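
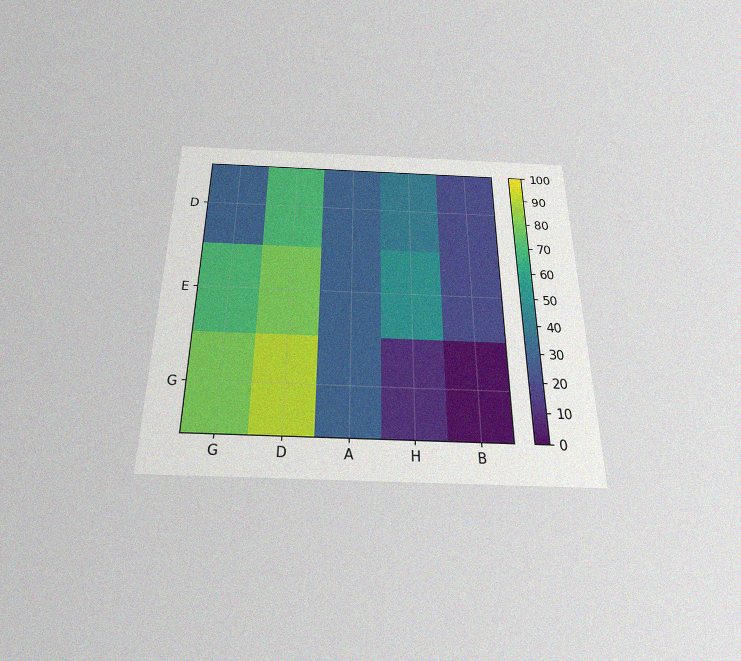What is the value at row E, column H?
50

The chart is viewed slightly from below, with some photo noise. Matching cell (E, H) against the colorbar gives 50.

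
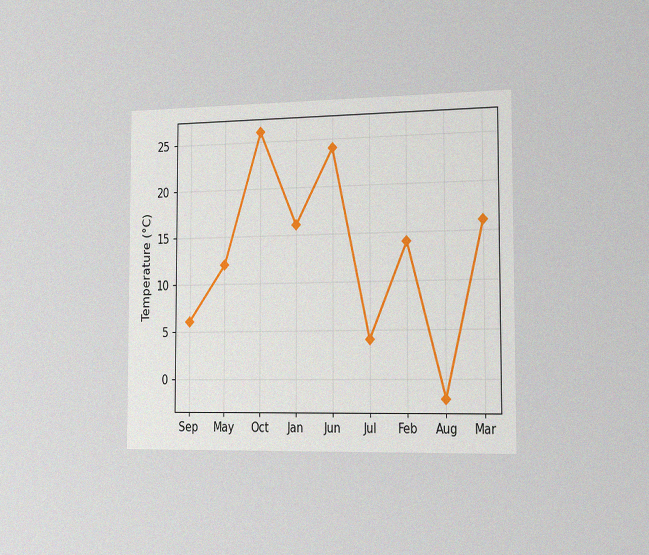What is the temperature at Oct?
The chart is viewed slightly from the right, with some photo noise. At Oct, the line is at 26°C.

26°C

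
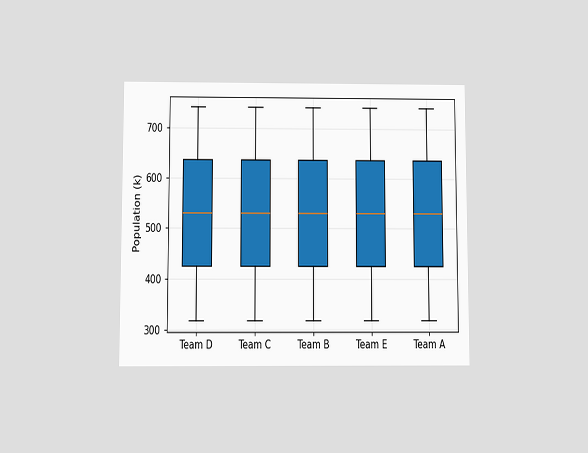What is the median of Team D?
530k

The chart is viewed slightly from below. The median line in the Team D box sits at 530k.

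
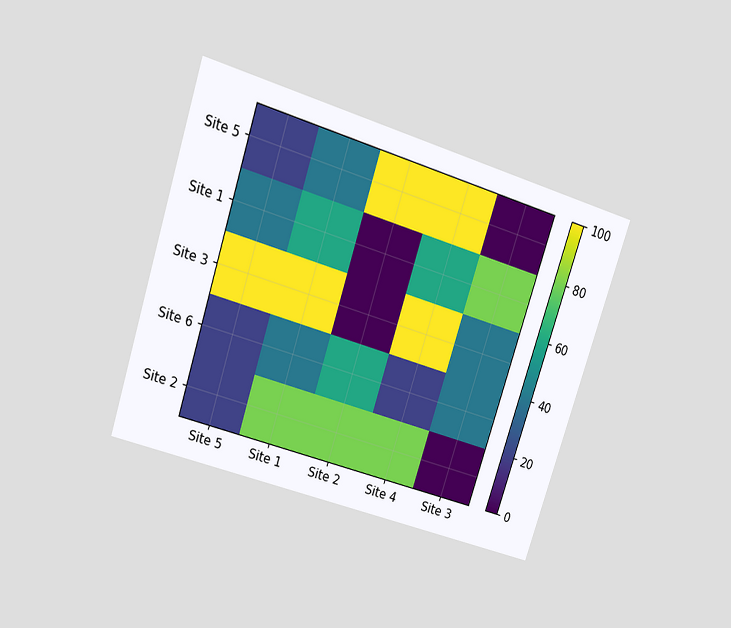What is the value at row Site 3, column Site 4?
100

The chart is tilted about 18° clockwise and viewed at a slight angle. Matching cell (Site 3, Site 4) against the colorbar gives 100.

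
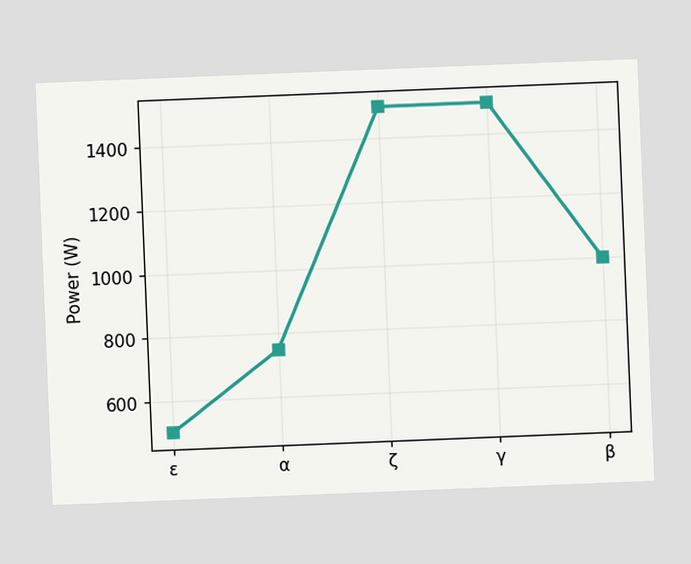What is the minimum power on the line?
The chart is tilted about 2° counter-clockwise. The lowest point is at ε, and reading across to the y-axis gives 500W.

500W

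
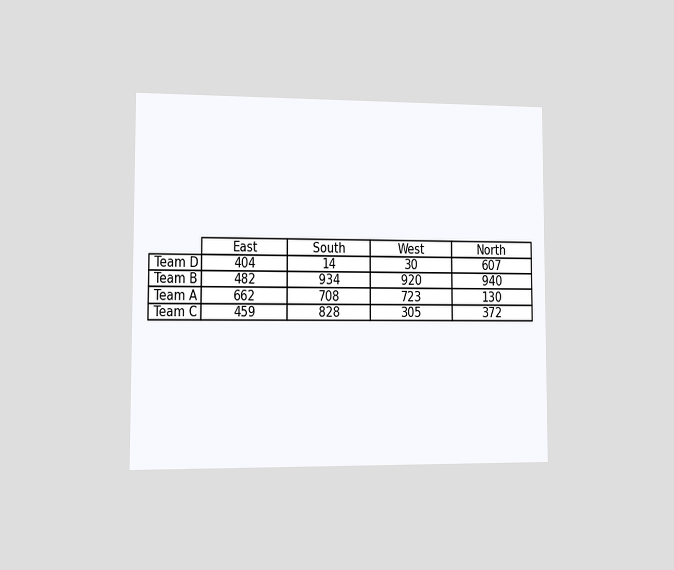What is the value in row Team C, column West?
305

The chart is viewed at a slight angle. The (Team C, West) cell reads 305.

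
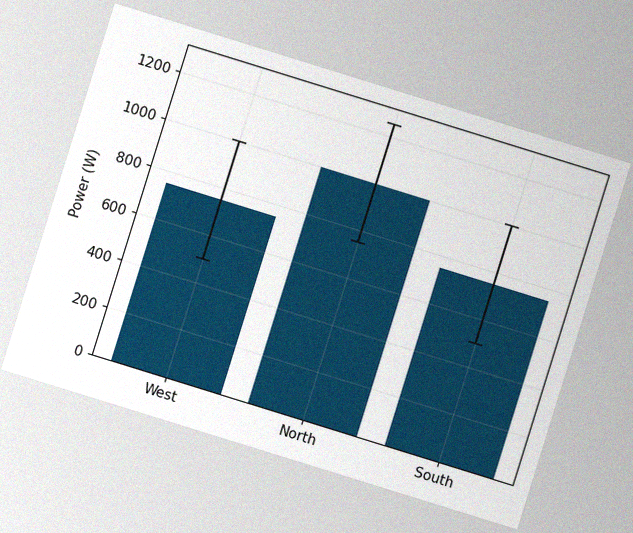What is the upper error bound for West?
The chart is tilted about 17° clockwise, with some photo noise. The West bar's upper whisker reaches 1000W.

1000W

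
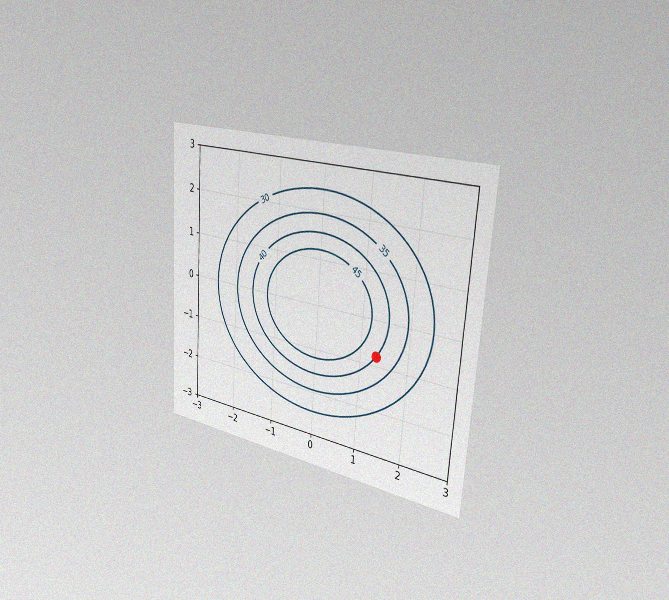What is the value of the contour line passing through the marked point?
The chart is tilted about 4° clockwise and viewed slightly from the right, with some photo noise. The marked point sits on the contour labelled 40.

40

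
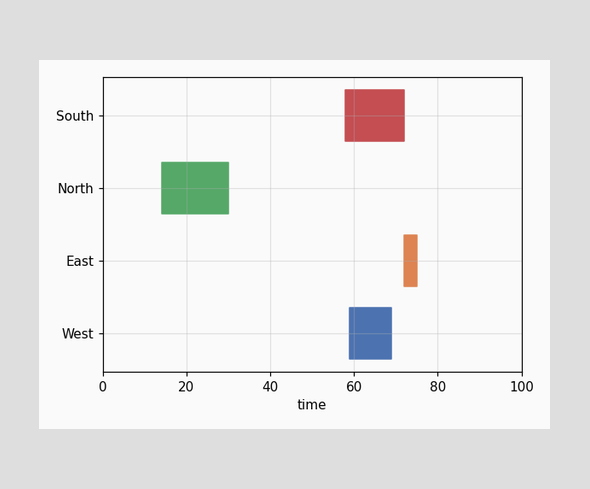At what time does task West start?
59

The West bar begins at t=59.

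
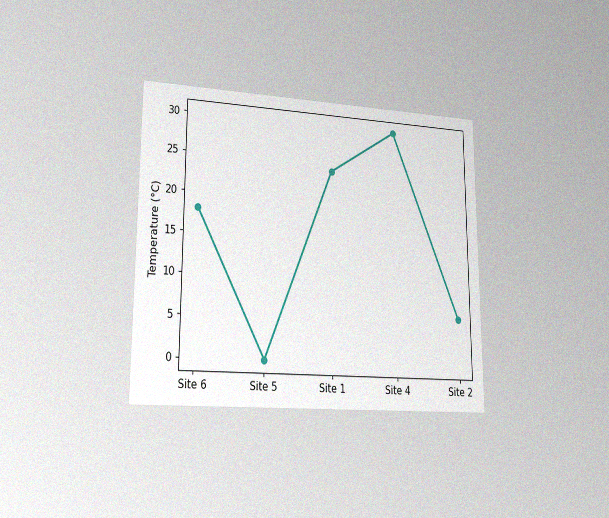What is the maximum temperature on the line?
30°C

The chart is viewed slightly from the left, with some photo noise. The highest point is at Site 4, and reading across to the y-axis gives 30°C.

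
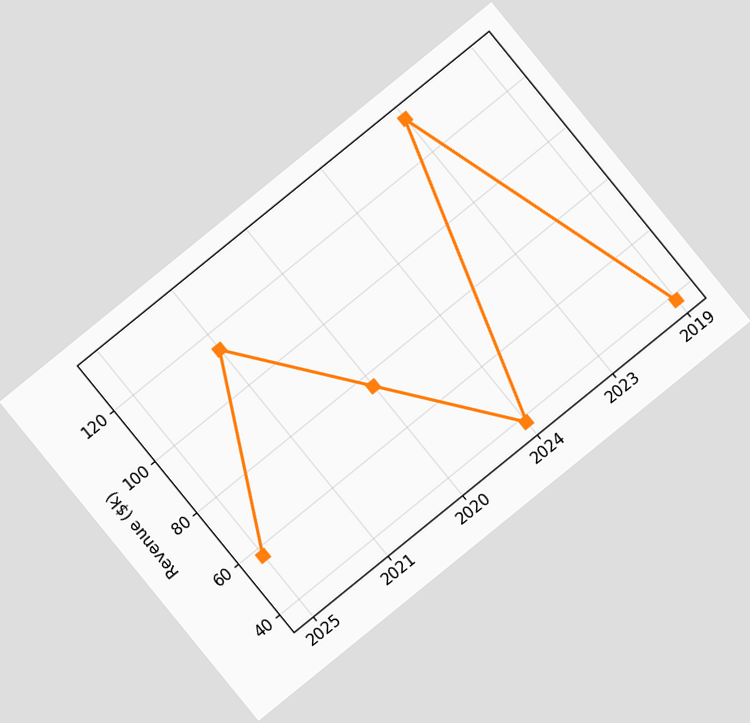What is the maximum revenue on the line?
The chart is tilted about 39° counter-clockwise. The highest point is at 2023, and reading across to the y-axis gives $133k.

$133k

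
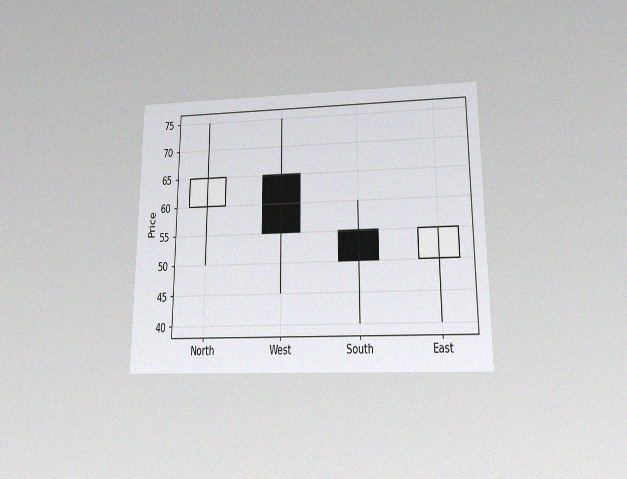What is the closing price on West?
The chart is viewed slightly from below, with some photo noise. The West candle closes at 55.

55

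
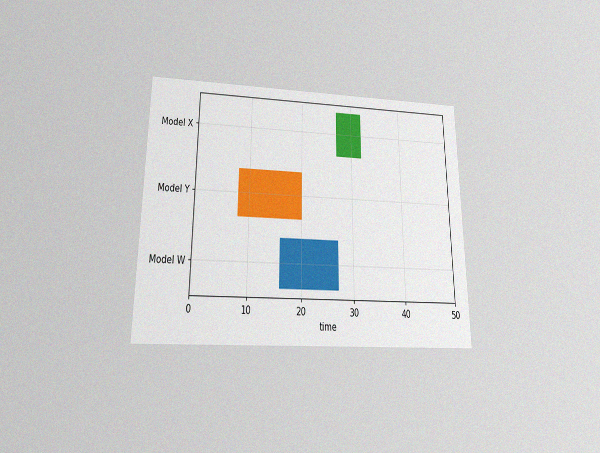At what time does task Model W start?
The chart is viewed slightly from below, with some photo noise. The Model W bar begins at t=16.

16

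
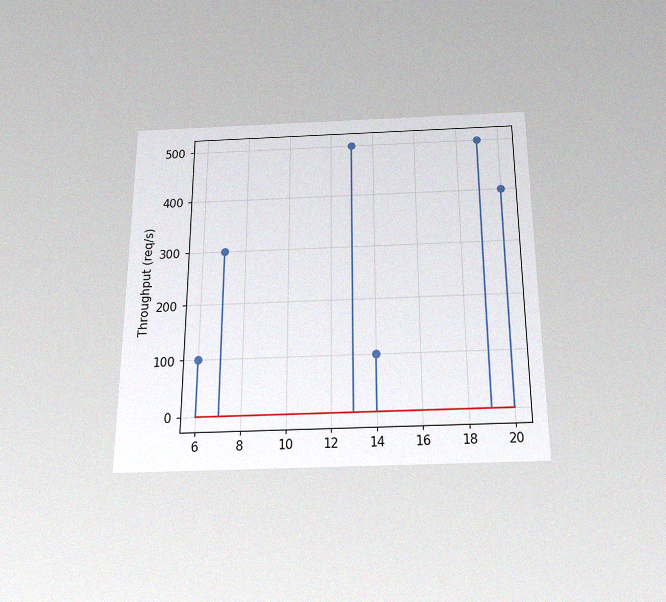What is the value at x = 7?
300req/s

The chart is viewed slightly from below, with some photo noise. The stem at x=7 reaches 300req/s.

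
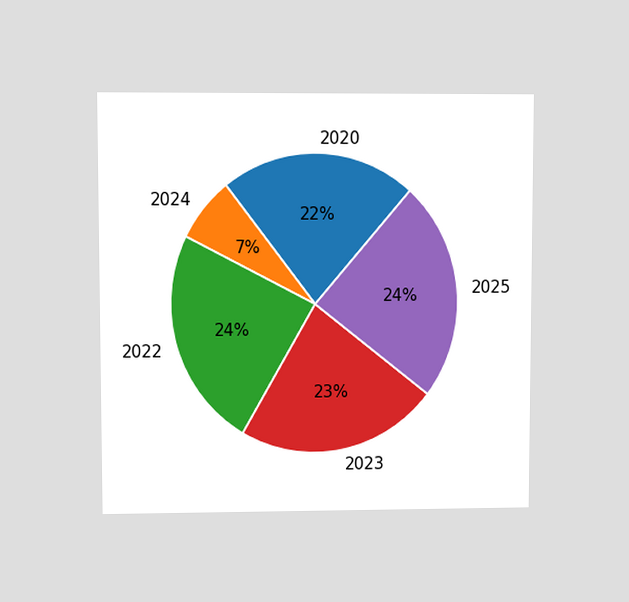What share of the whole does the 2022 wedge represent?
The chart is viewed at a slight angle. The 2022 slice takes up 24% of the pie.

24%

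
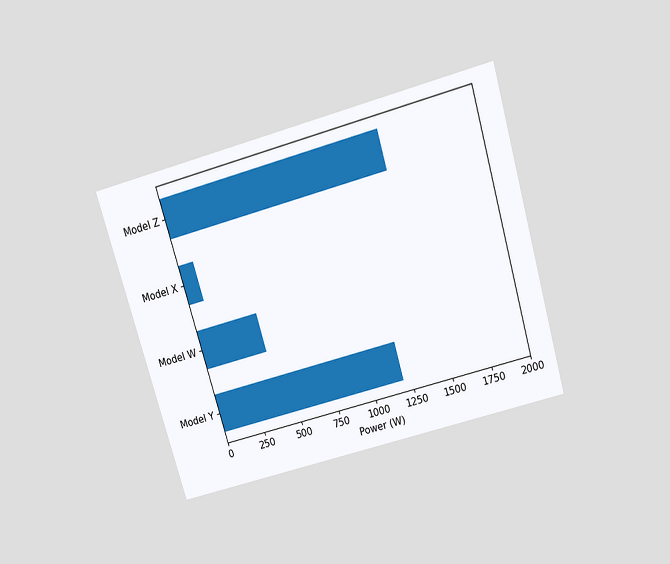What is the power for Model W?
The chart is tilted about 16° counter-clockwise and viewed slightly from above. Reading along the chart's x-axis, the Model W bar reaches 400W.

400W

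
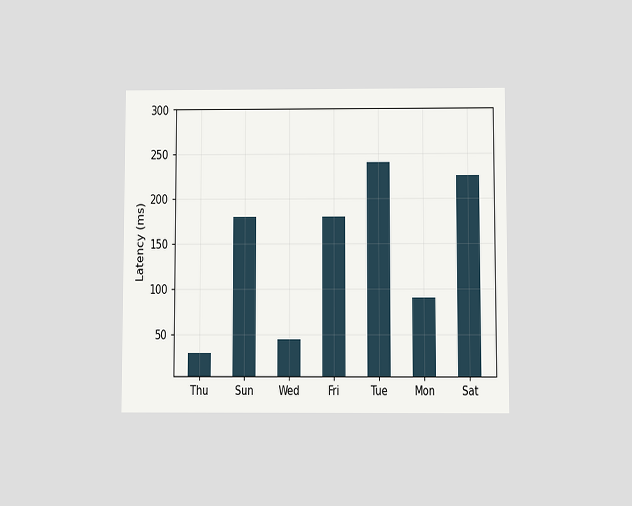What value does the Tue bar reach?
240ms

The chart is viewed slightly from below. Reading along the chart's y-axis, the Tue bar reaches 240ms.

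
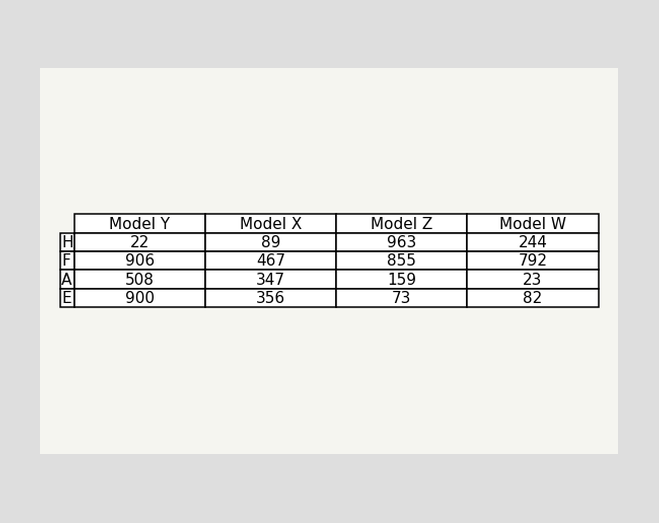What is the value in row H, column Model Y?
22

The (H, Model Y) cell reads 22.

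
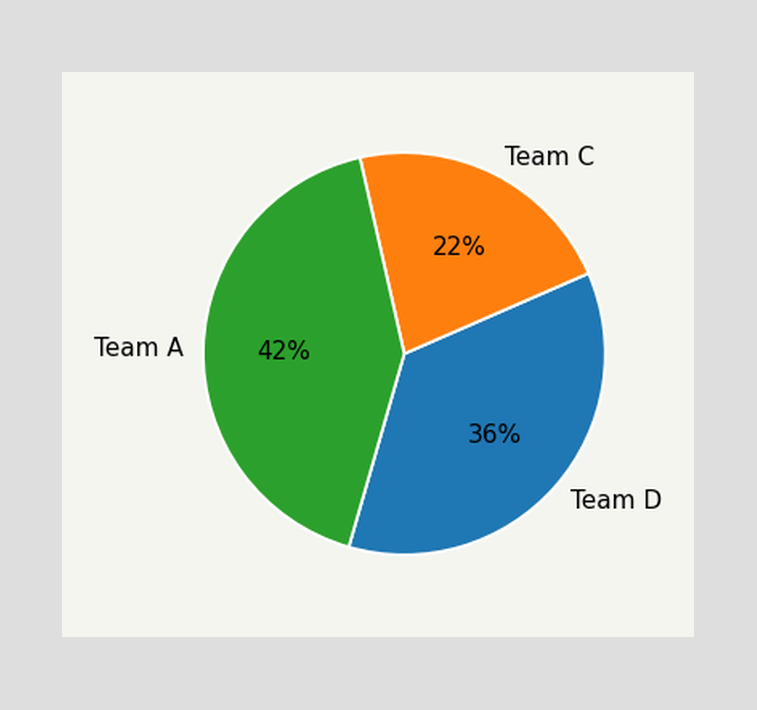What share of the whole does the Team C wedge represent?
The Team C slice takes up 22% of the pie.

22%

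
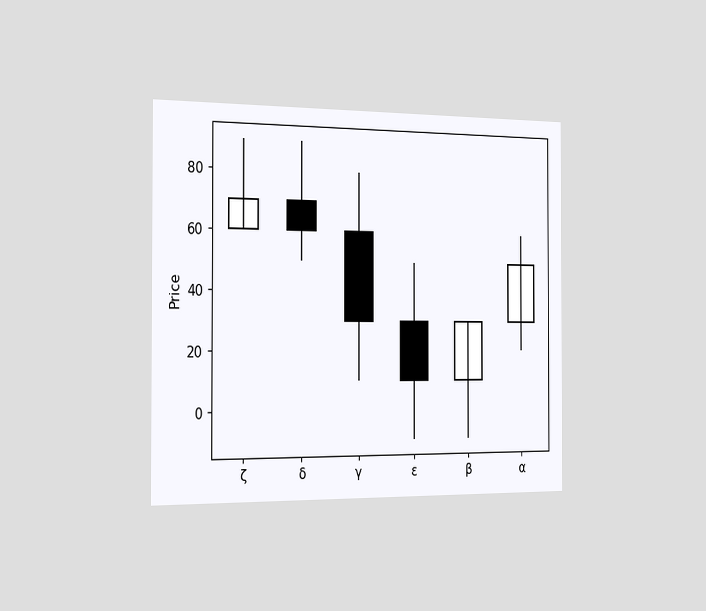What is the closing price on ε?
The chart is viewed slightly from the left. The ε candle closes at 10.

10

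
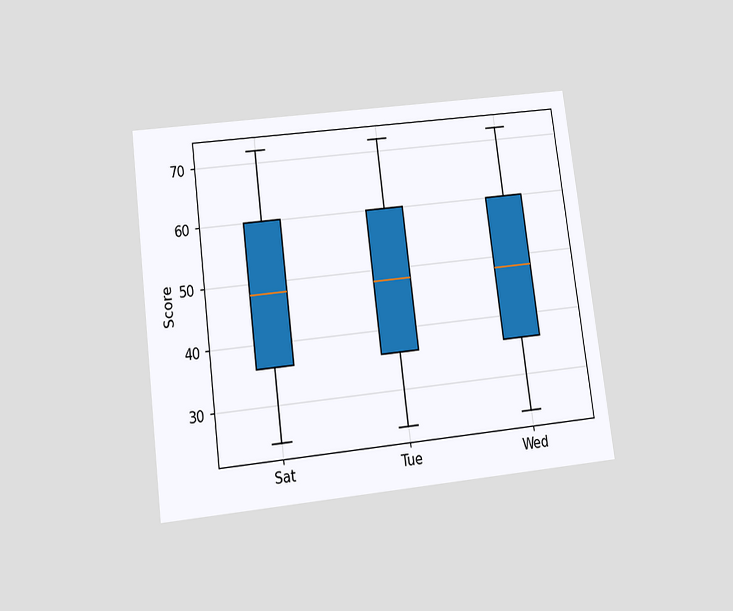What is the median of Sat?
48

The chart is tilted about 7° counter-clockwise and viewed slightly from below. The median line in the Sat box sits at 48.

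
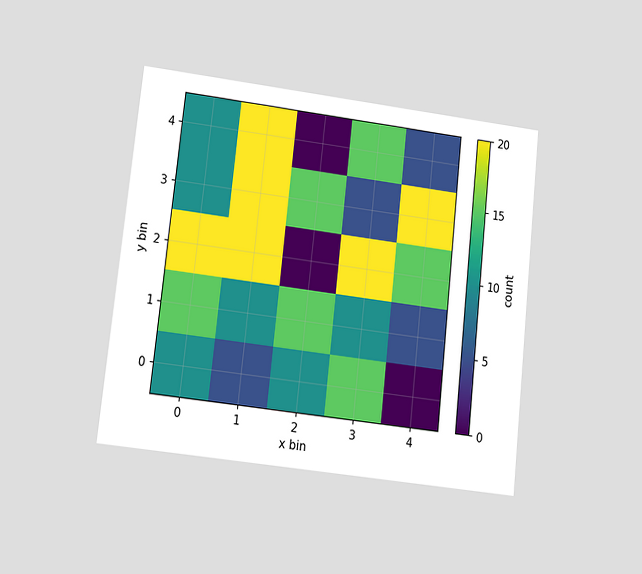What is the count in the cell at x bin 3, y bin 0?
The chart is tilted about 6° clockwise and viewed at a slight angle. Matching the cell (3, 0) against the colorbar gives 15.

15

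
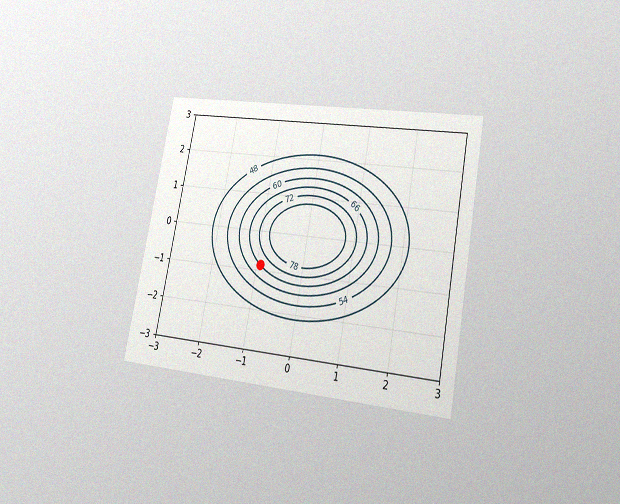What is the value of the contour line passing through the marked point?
The chart is tilted about 11° clockwise and viewed at a slight angle, with some photo noise. The marked point sits on the contour labelled 66.

66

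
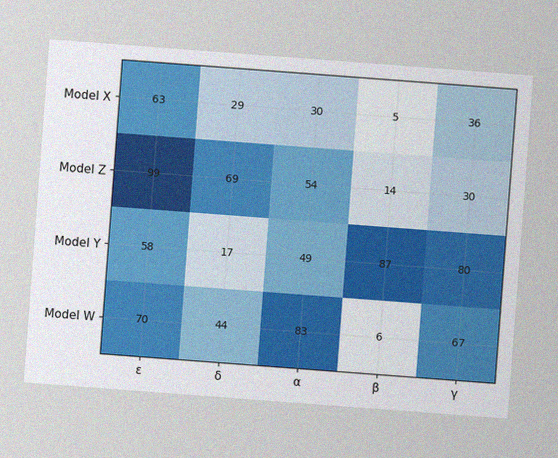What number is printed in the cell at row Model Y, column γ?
The chart is tilted about 4° clockwise, with some photo noise. The (Model Y, γ) cell reads 80.

80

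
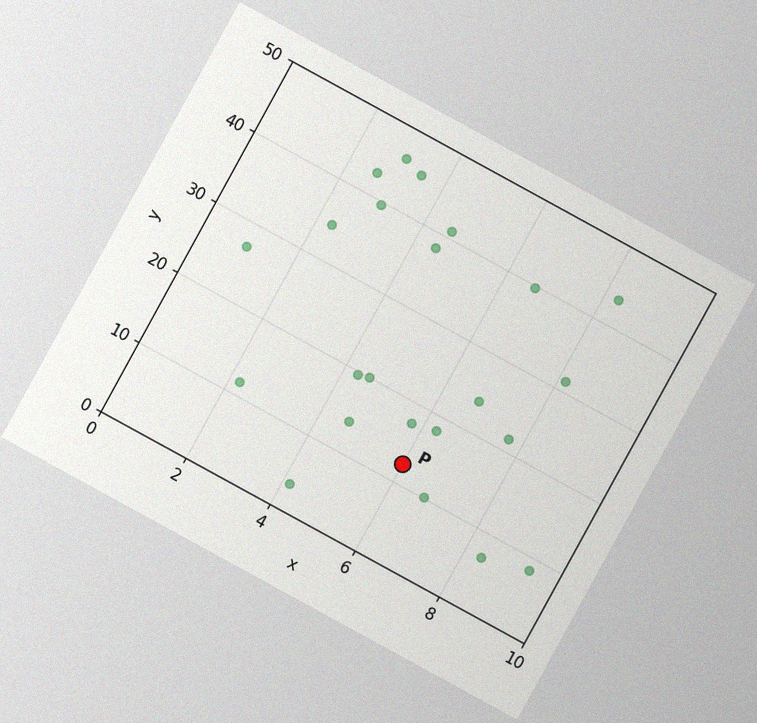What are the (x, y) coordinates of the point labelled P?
The chart is tilted about 29° clockwise, with some photo noise. Following the gridlines from P to each axis, P sits at (6, 12.5).

(6, 12.5)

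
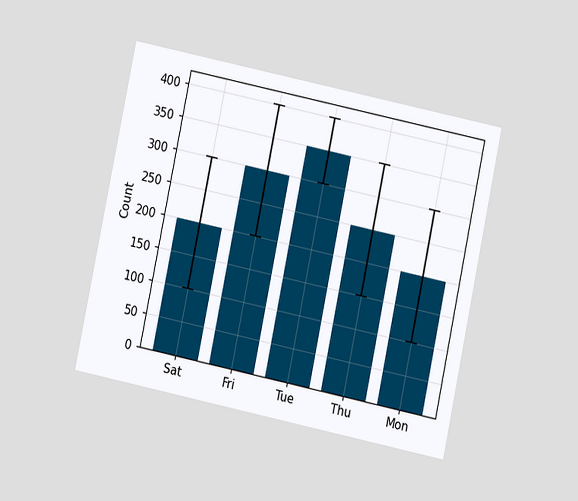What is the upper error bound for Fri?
The chart is tilted about 12° clockwise and viewed at a slight angle. The Fri bar's upper whisker reaches 400.

400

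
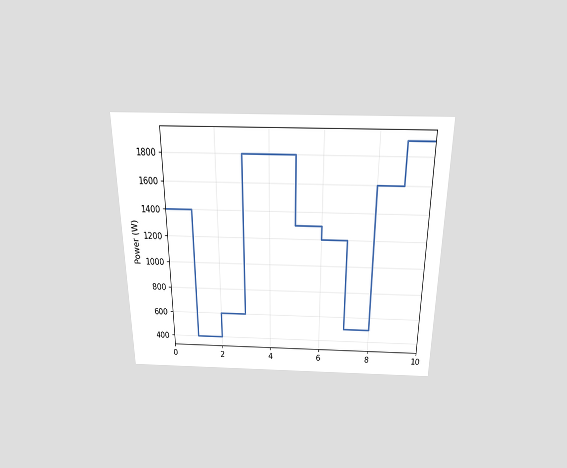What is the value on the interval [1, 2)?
The chart is viewed slightly from above. On [1, 2) the step sits at 400W.

400W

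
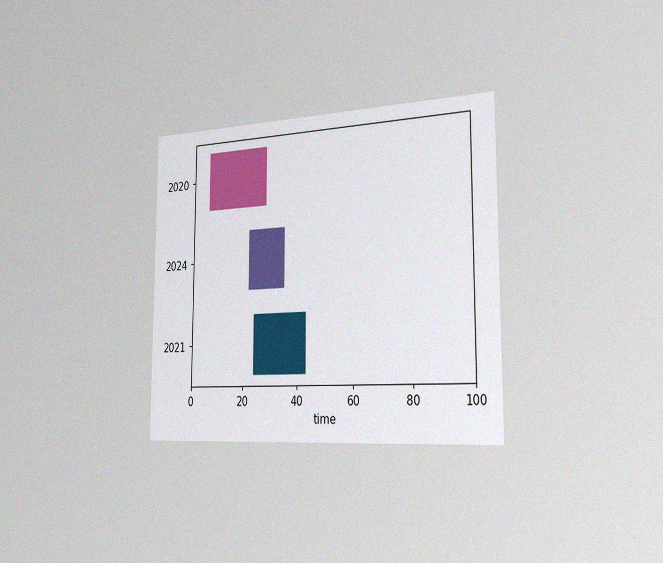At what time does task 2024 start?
22

The chart is viewed slightly from the right, with some photo noise. The 2024 bar begins at t=22.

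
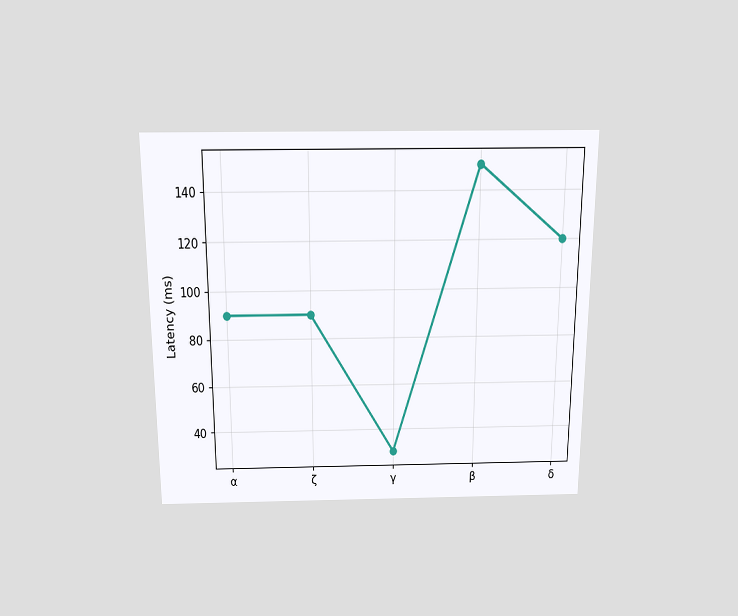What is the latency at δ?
120ms

The chart is viewed slightly from above. At δ, the line is at 120ms.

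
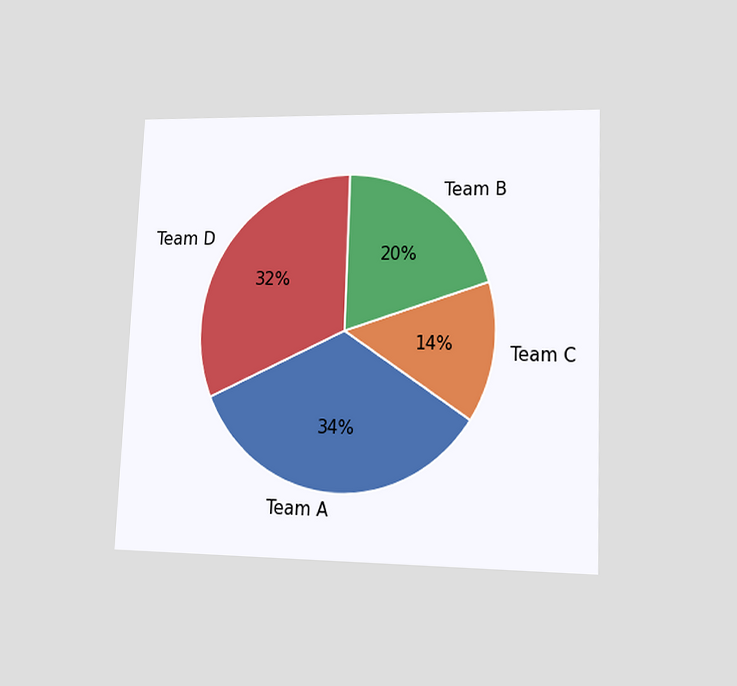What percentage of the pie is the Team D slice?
32%

The chart is tilted about 2° clockwise and viewed at a slight angle. The Team D slice takes up 32% of the pie.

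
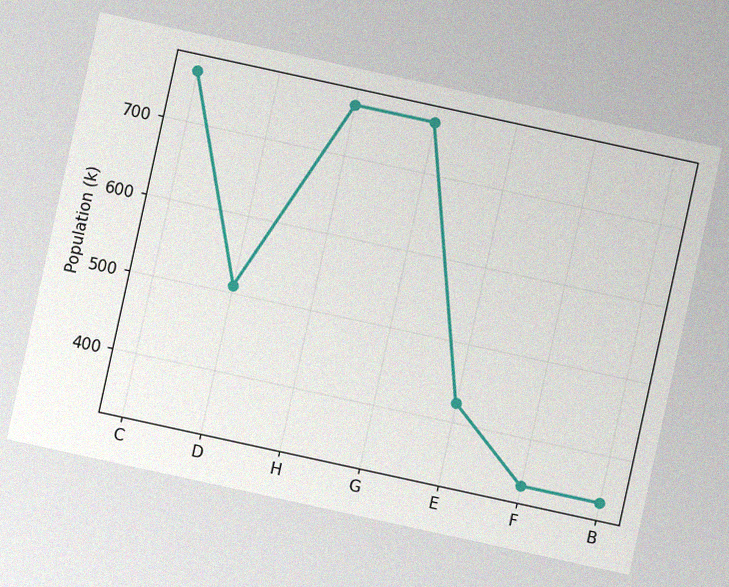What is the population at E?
The chart is tilted about 12° clockwise, with some photo noise. At E, the line is at 425k.

425k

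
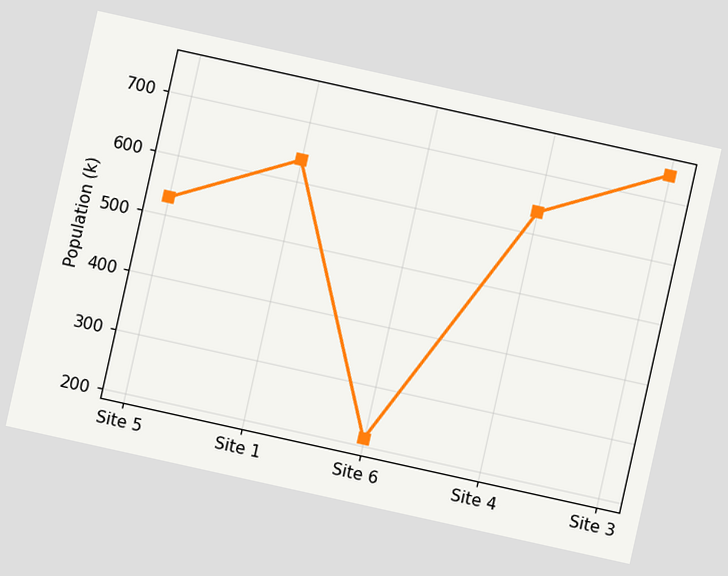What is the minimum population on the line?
212k

The chart is tilted about 12° clockwise. The lowest point is at Site 6, and reading across to the y-axis gives 212k.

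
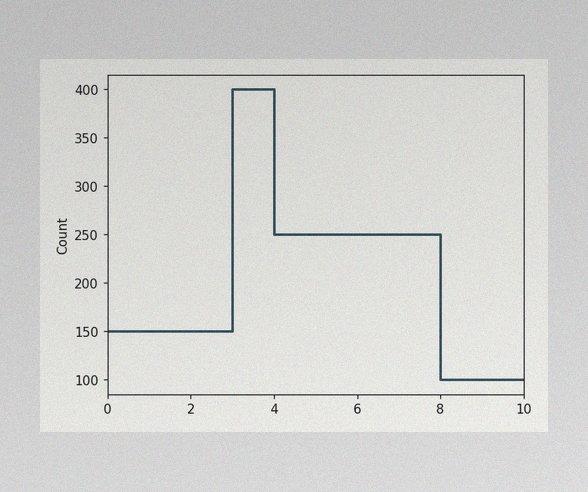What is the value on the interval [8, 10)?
100

The image has some photo noise and uneven lighting. On [8, 10) the step sits at 100.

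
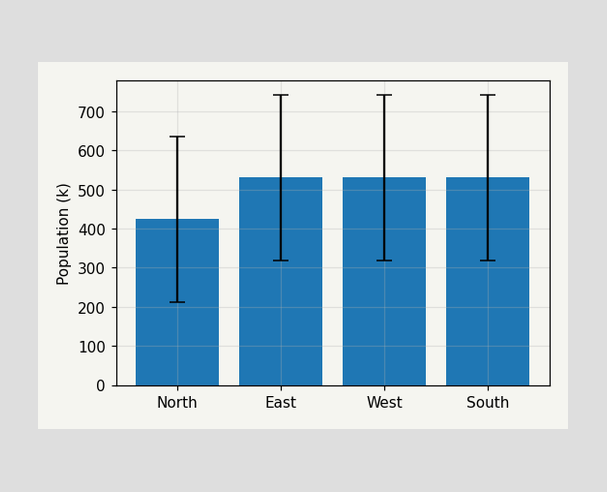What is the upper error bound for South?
742k

The South bar's upper whisker reaches 742k.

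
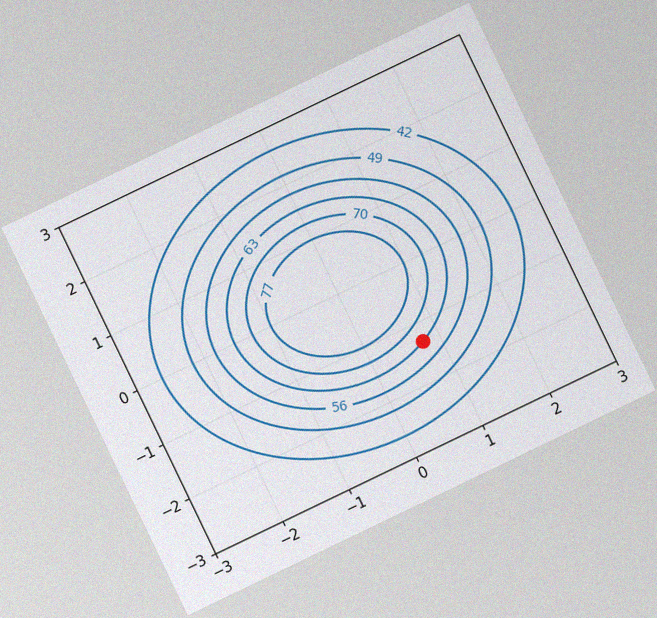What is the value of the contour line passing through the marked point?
The chart is tilted about 26° counter-clockwise, with some photo noise. The marked point sits on the contour labelled 63.

63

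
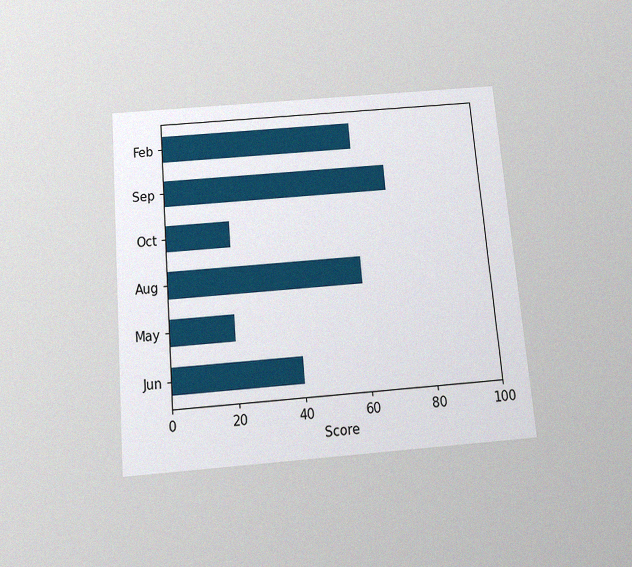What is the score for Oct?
20

The chart is tilted about 5° counter-clockwise and viewed slightly from below, with some photo noise. Reading along the chart's x-axis, the Oct bar reaches 20.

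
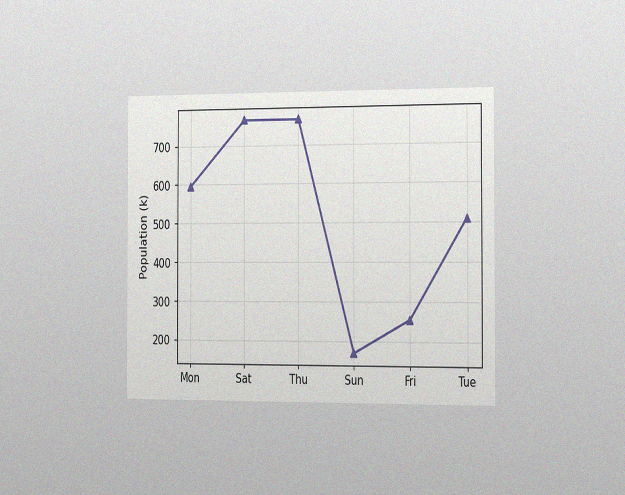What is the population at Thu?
The chart is viewed slightly from the right, with some photo noise. At Thu, the line is at 765k.

765k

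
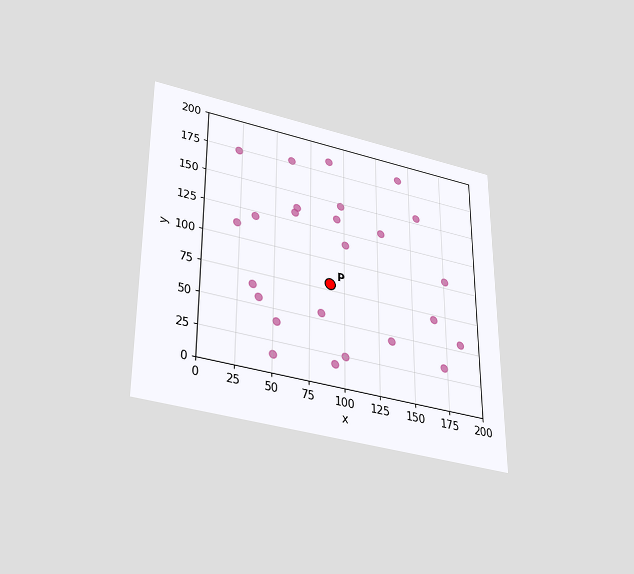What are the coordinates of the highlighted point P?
(90, 80)

The chart is viewed slightly from below. Following the gridlines from P to each axis, P sits at (90, 80).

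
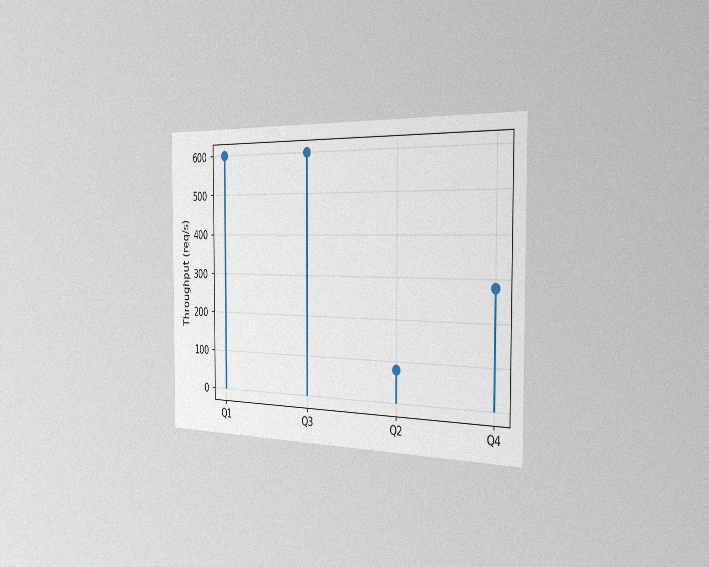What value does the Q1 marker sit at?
600req/s

The chart is viewed slightly from the right, with some photo noise. The Q1 marker sits at 600req/s.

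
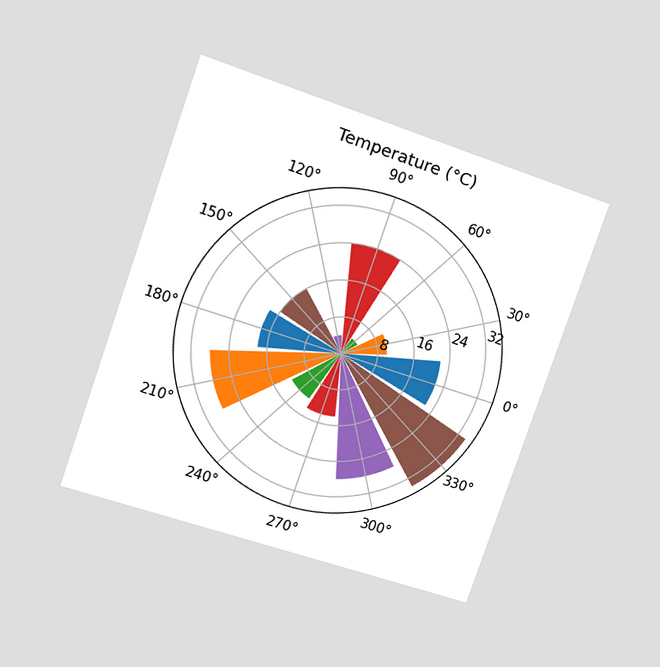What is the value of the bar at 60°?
4°C

The chart is tilted about 19° clockwise and viewed at a slight angle. The bar at 60° reaches 4°C on the radial axis.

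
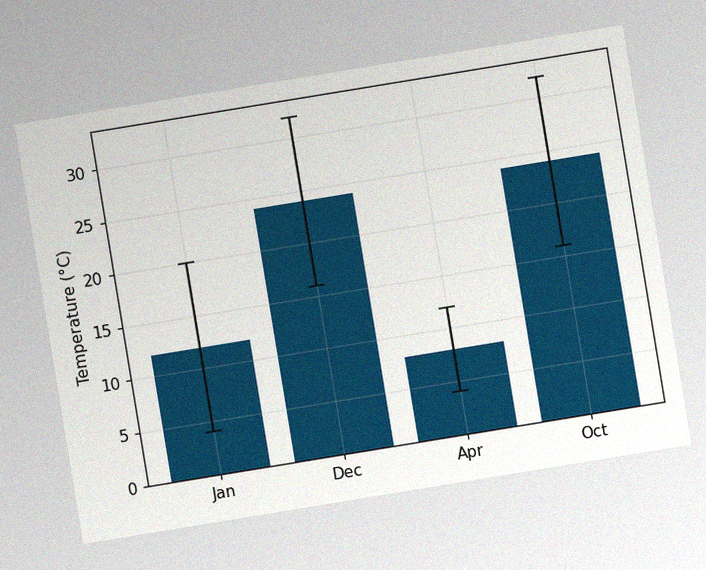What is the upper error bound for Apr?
The chart is tilted about 9° counter-clockwise, with some photo noise. The Apr bar's upper whisker reaches 12°C.

12°C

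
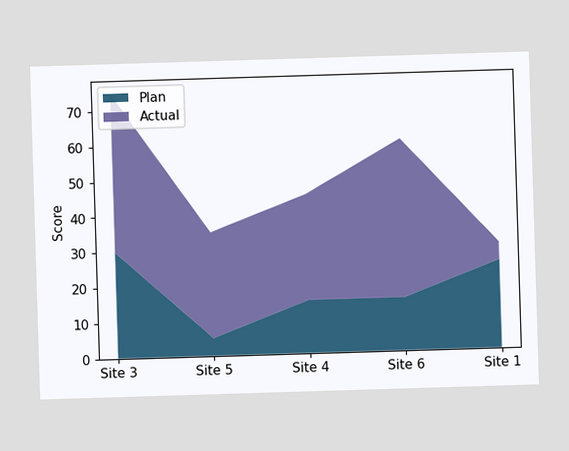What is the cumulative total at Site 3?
The stacked total at Site 3 reaches 75.

75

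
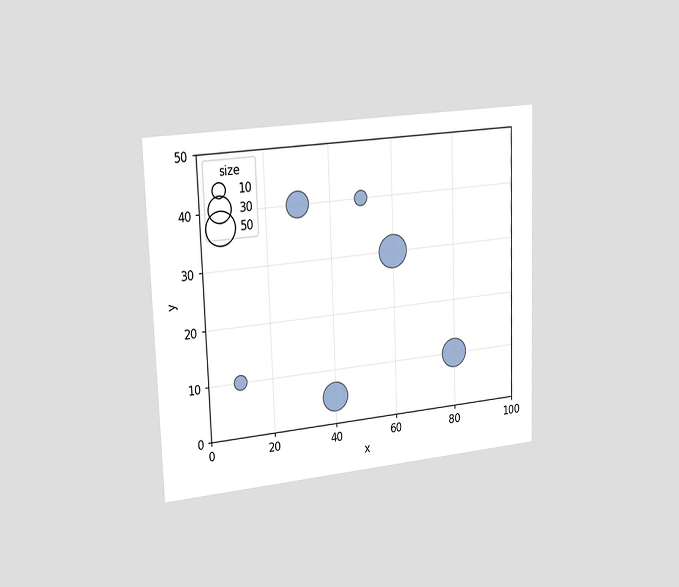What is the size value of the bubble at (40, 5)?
40

The chart is viewed slightly from the left. Matching the bubble at (40, 5) against the size legend gives 40.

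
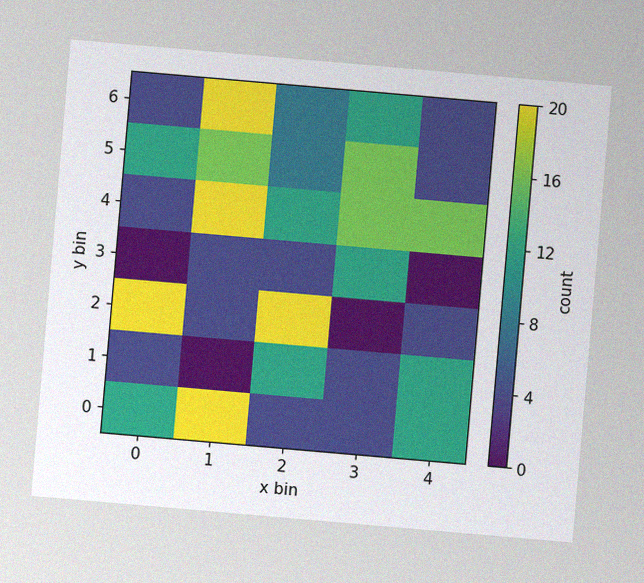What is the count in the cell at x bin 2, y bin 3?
The chart is tilted about 5° clockwise, with some photo noise. Matching the cell (2, 3) against the colorbar gives 4.

4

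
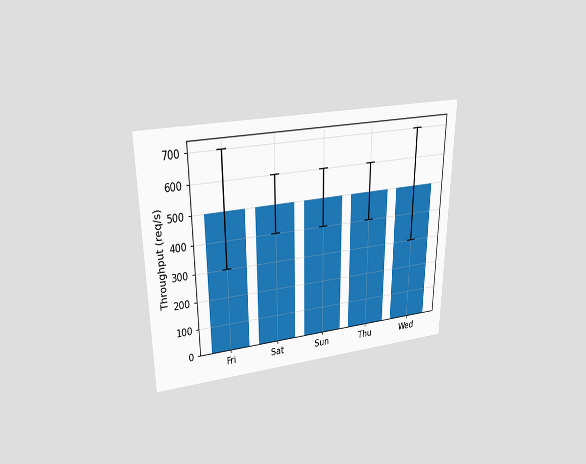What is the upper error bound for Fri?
700req/s

The chart is viewed slightly from above. The Fri bar's upper whisker reaches 700req/s.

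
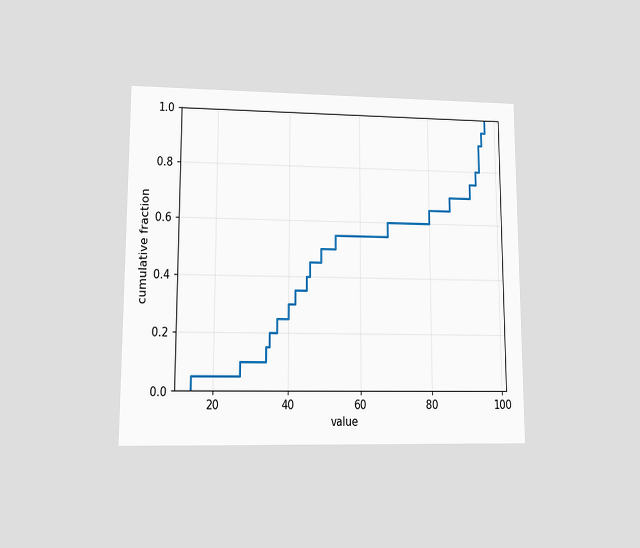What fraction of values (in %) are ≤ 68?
The chart is viewed at a slight angle. At x=68 the ECDF step is at 60%.

60%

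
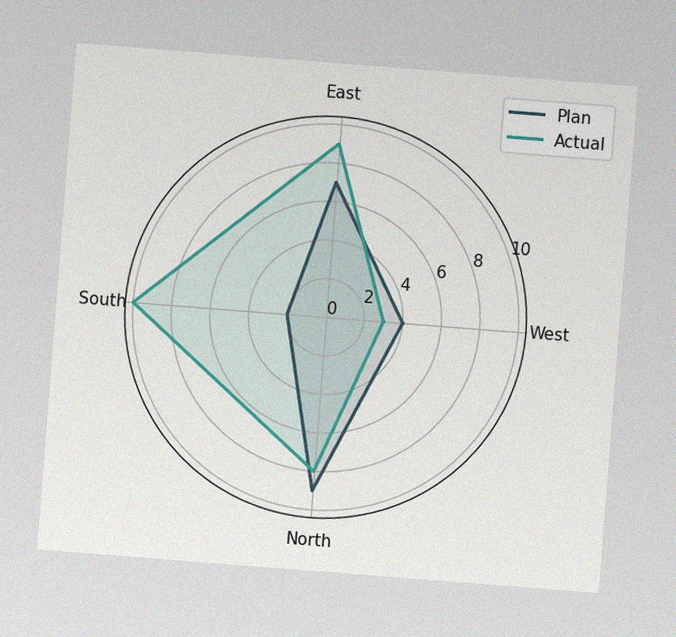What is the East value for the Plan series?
7

The chart is tilted about 4° clockwise, with some photo noise. On the East axis, Plan reaches 7.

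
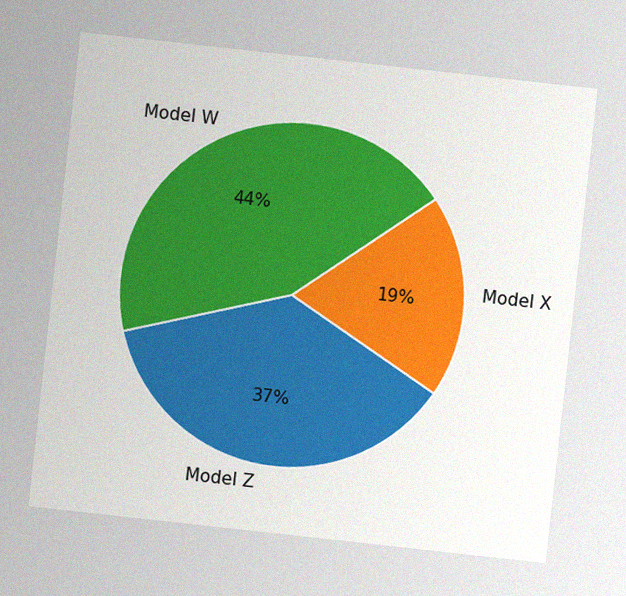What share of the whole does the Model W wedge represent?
44%

The chart is tilted about 6° clockwise, with some photo noise. The Model W slice takes up 44% of the pie.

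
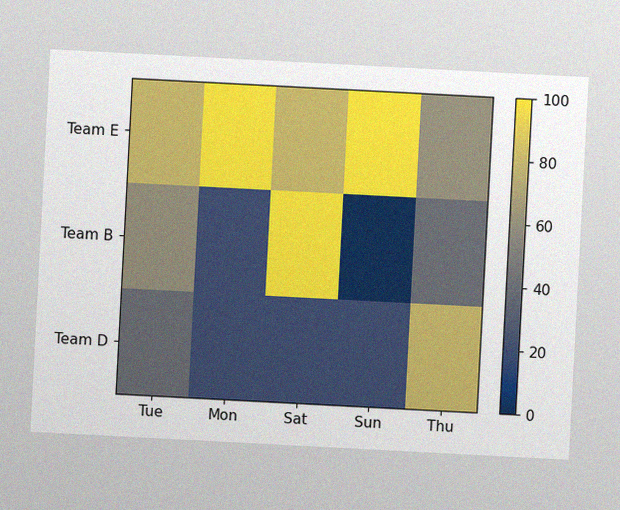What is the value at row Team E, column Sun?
100

The chart is tilted about 3° clockwise, with some photo noise. Matching cell (Team E, Sun) against the colorbar gives 100.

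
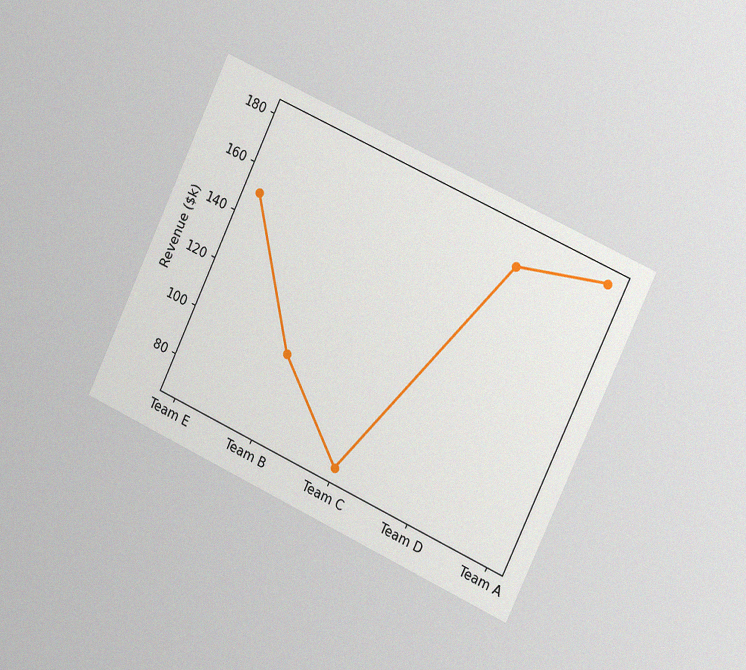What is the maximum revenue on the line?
The chart is tilted about 25° clockwise and viewed slightly from the right, with some photo noise. The highest point is at Team A, and reading across to the y-axis gives $180k.

$180k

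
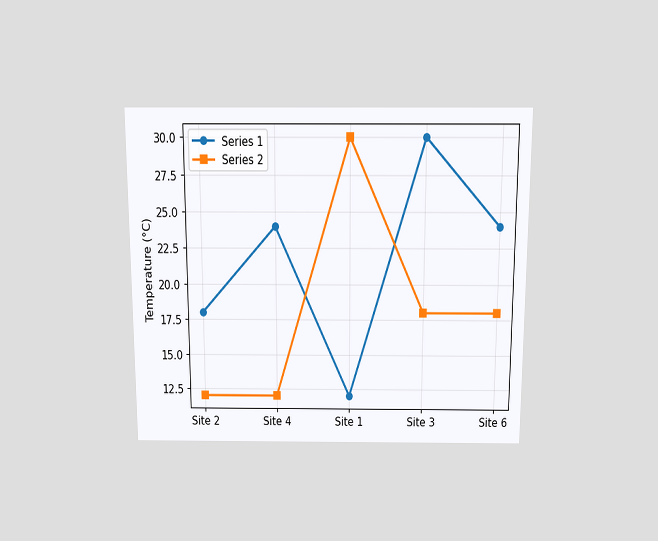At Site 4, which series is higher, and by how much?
The chart is viewed slightly from above. At Site 4, Series 1 sits above the other line by 12°C.

Series 1, by 12°C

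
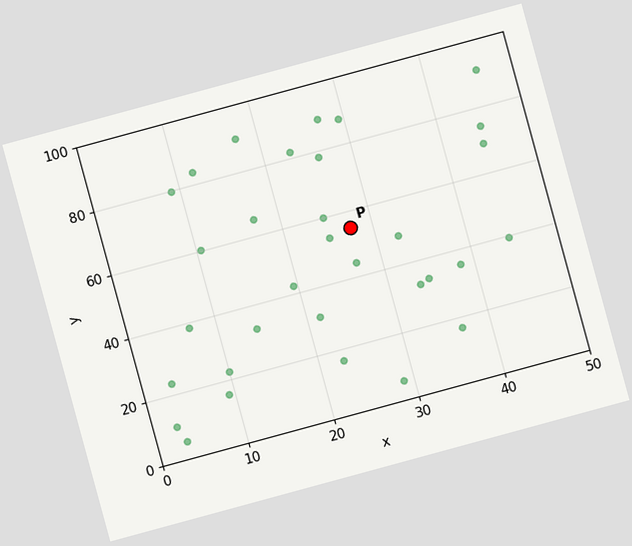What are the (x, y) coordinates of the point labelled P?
(27.5, 55)

The chart is tilted about 15° counter-clockwise. Following the gridlines from P to each axis, P sits at (27.5, 55).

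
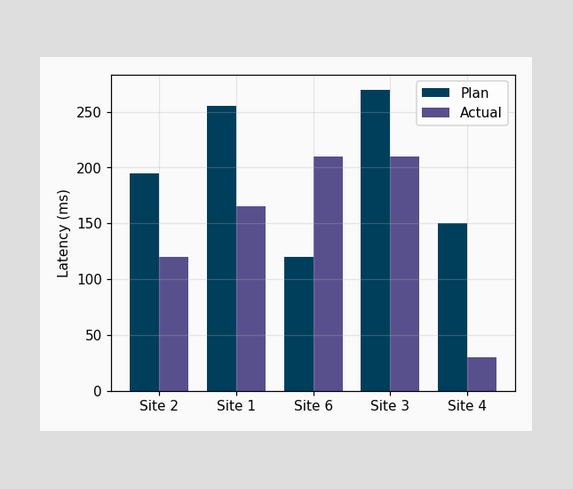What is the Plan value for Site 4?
The Plan bar at Site 4 reaches 150ms on the y-axis.

150ms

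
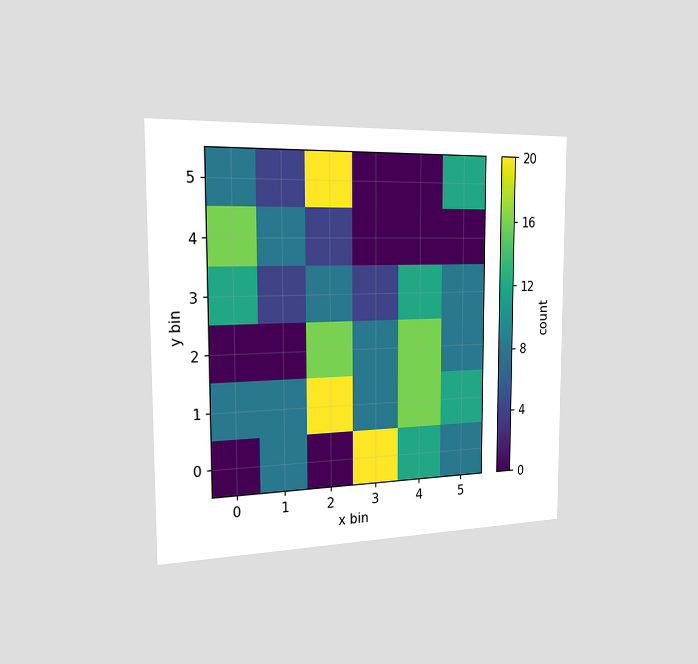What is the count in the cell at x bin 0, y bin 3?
The chart is viewed slightly from the left. Matching the cell (0, 3) against the colorbar gives 12.

12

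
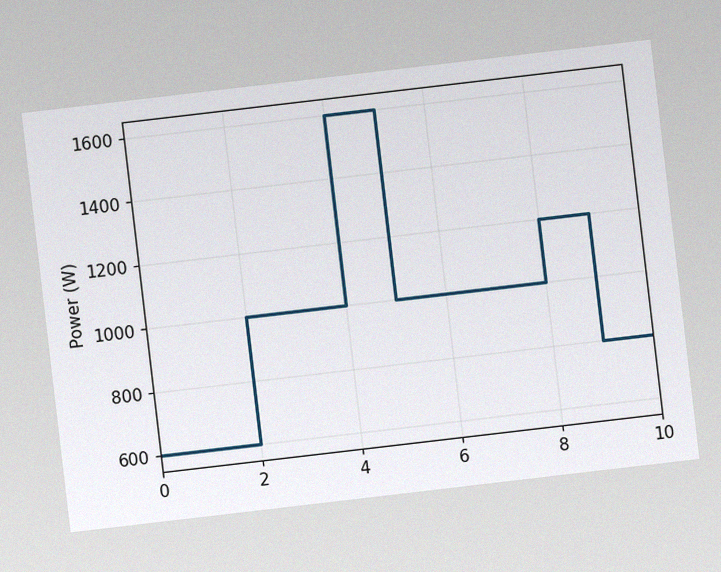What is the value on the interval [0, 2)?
The chart is tilted about 7° counter-clockwise, with some photo noise. On [0, 2) the step sits at 600W.

600W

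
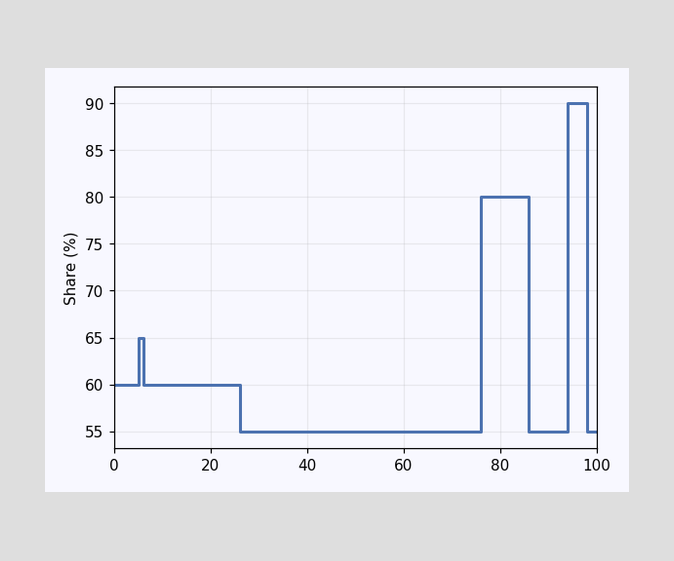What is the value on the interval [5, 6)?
65%

On [5, 6) the step sits at 65%.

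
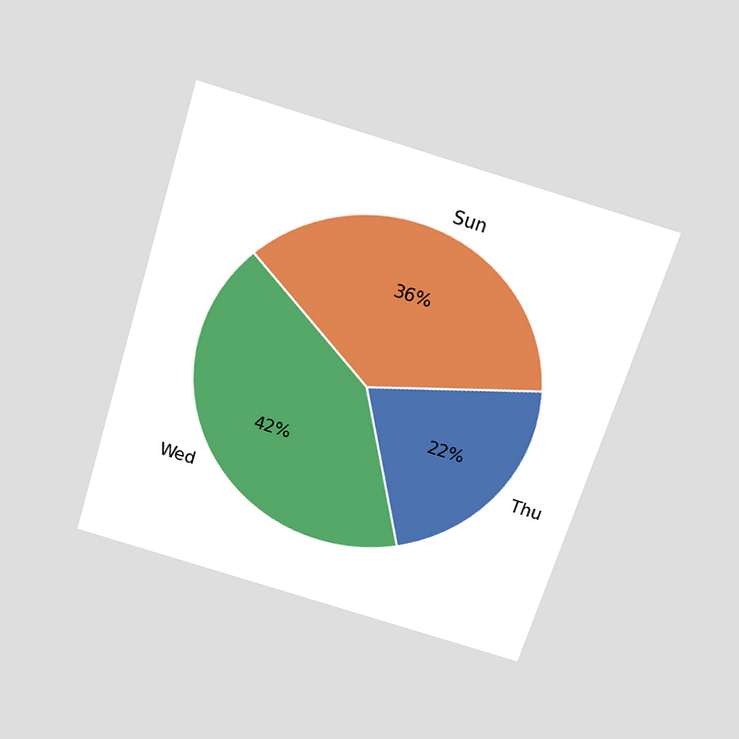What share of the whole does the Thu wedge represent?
The chart is tilted about 17° clockwise and viewed slightly from above. The Thu slice takes up 22% of the pie.

22%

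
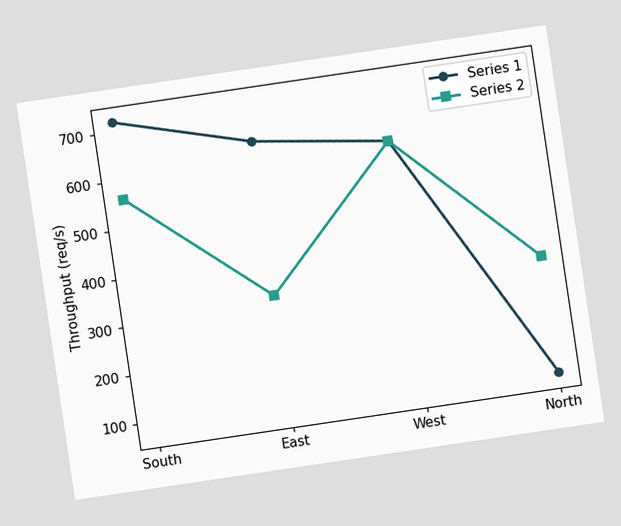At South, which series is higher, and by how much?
Series 1, by 160req/s

The chart is tilted about 8° counter-clockwise. At South, Series 1 sits above the other line by 160req/s.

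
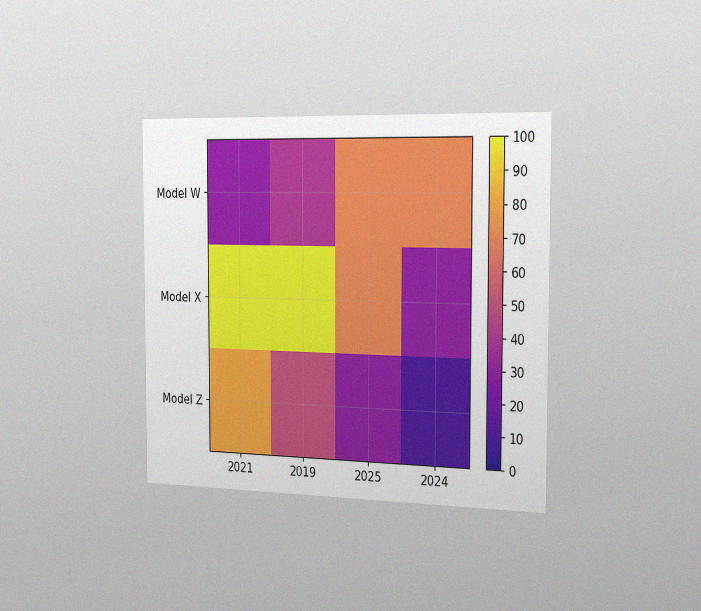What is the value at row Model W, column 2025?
70

The chart is viewed slightly from the right, with some photo noise. Matching cell (Model W, 2025) against the colorbar gives 70.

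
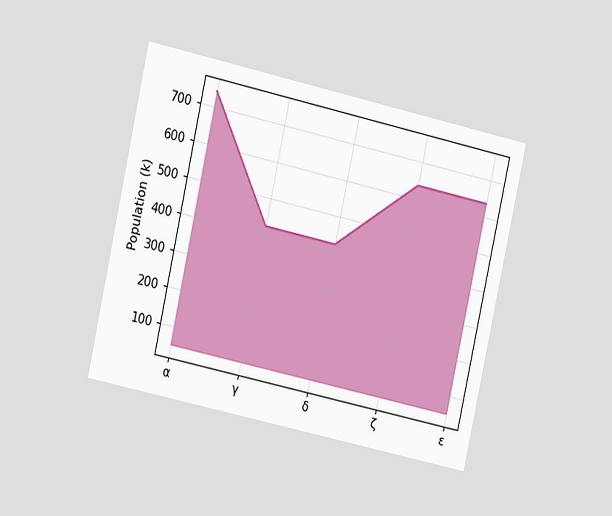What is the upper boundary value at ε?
636k

The chart is tilted about 12° clockwise and viewed at a slight angle. At ε the upper boundary is at 636k.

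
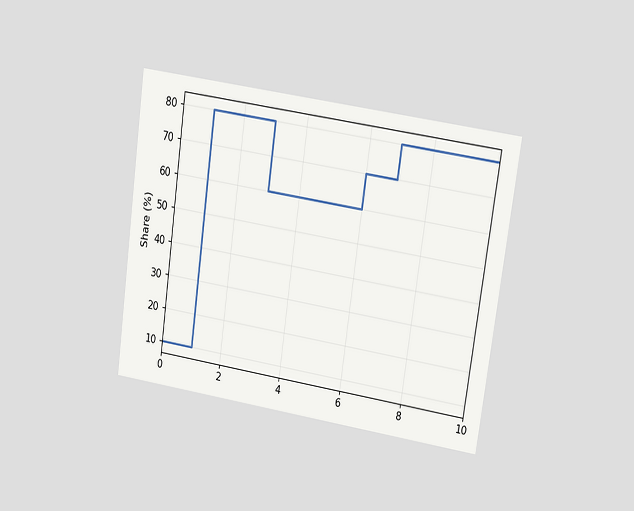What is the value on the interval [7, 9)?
80%

The chart is tilted about 8° clockwise and viewed at a slight angle. On [7, 9) the step sits at 80%.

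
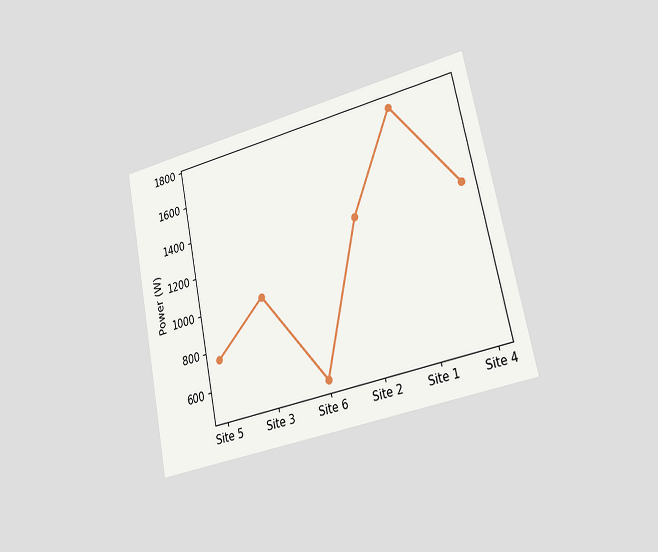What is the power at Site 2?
1250W

The chart is tilted about 12° counter-clockwise and viewed slightly from the right. At Site 2, the line is at 1250W.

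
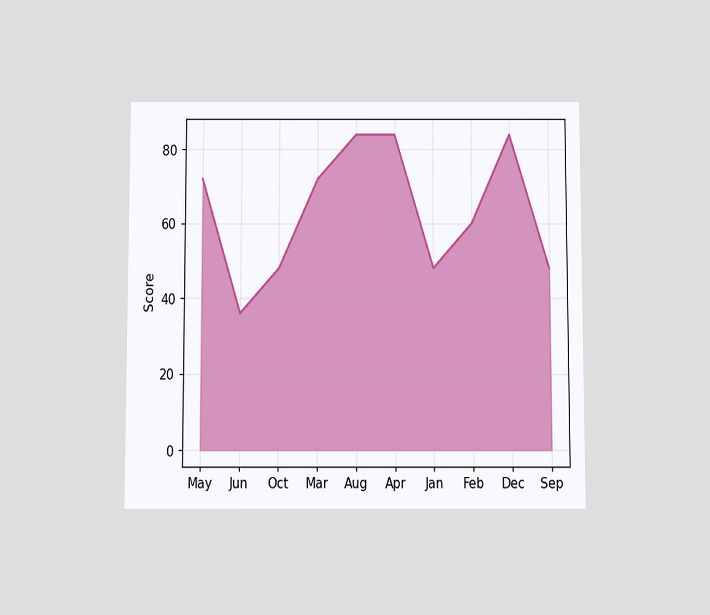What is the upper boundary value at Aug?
84

The chart is viewed slightly from below. At Aug the upper boundary is at 84.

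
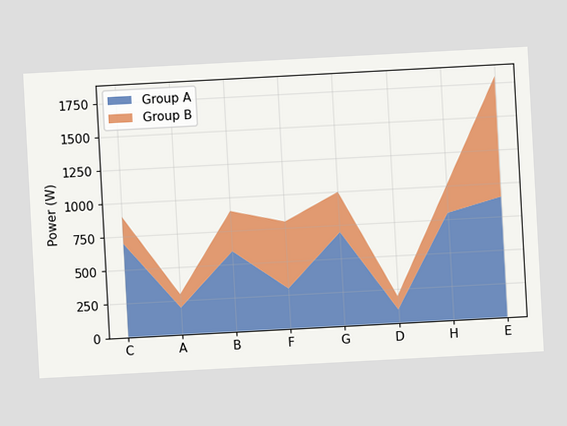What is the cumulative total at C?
900W

The chart is tilted about 3° counter-clockwise. The stacked total at C reaches 900W.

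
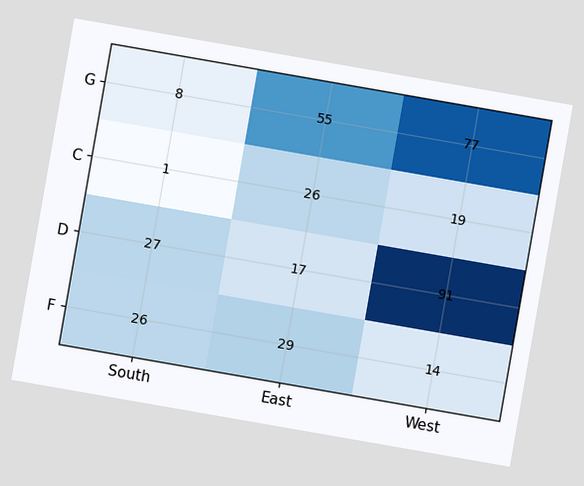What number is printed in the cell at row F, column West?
14

The chart is tilted about 10° clockwise. The (F, West) cell reads 14.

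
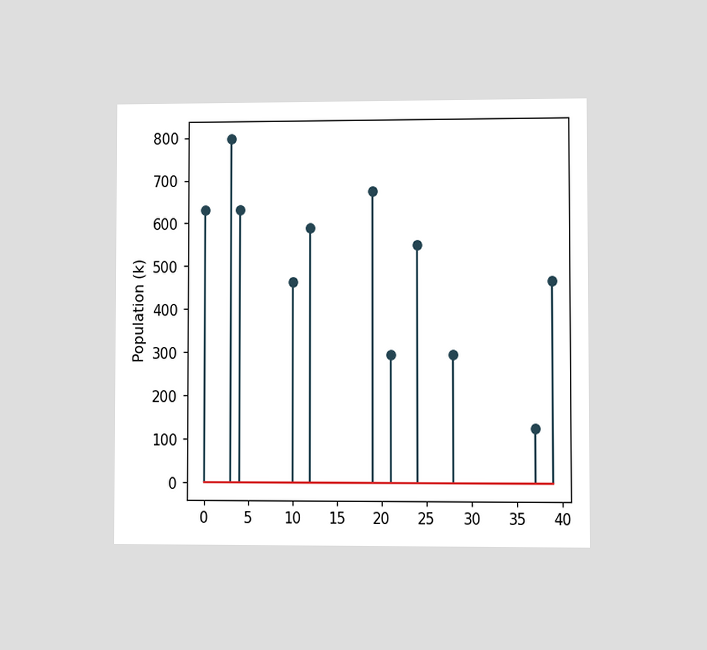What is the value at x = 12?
588k

The chart is viewed at a slight angle. The stem at x=12 reaches 588k.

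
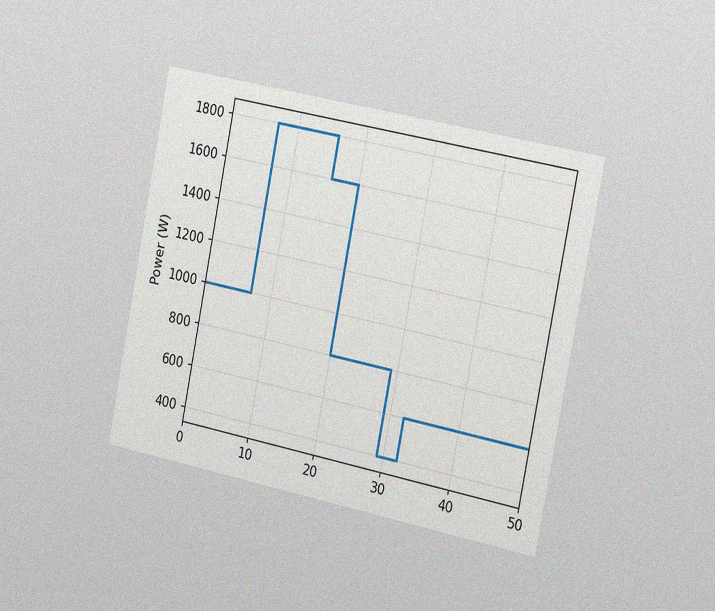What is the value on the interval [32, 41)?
The chart is tilted about 11° clockwise and viewed slightly from the right, with some photo noise. On [32, 41) the step sits at 600W.

600W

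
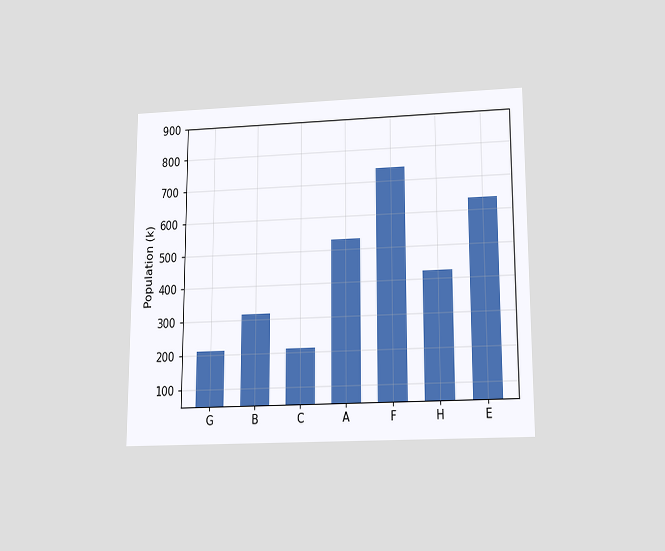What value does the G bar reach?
The chart is viewed slightly from below. Reading along the chart's y-axis, the G bar reaches 212k.

212k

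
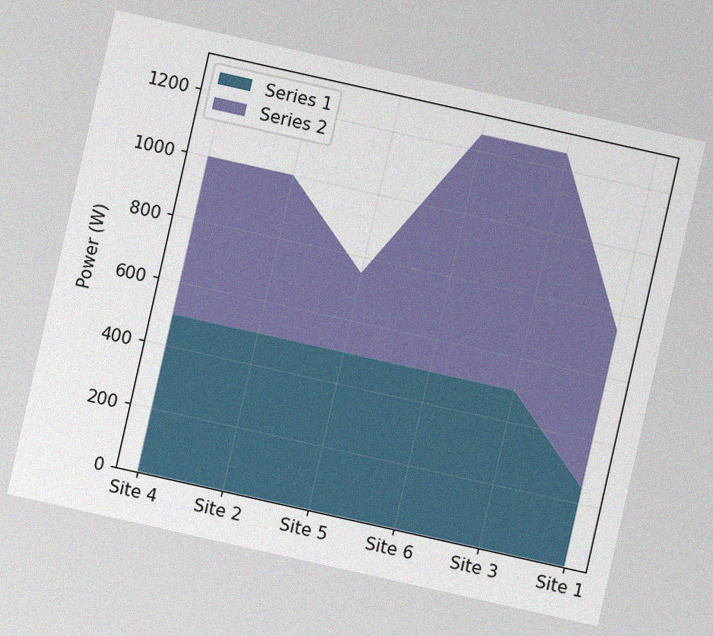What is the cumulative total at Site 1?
750W

The chart is tilted about 13° clockwise, with some photo noise. The stacked total at Site 1 reaches 750W.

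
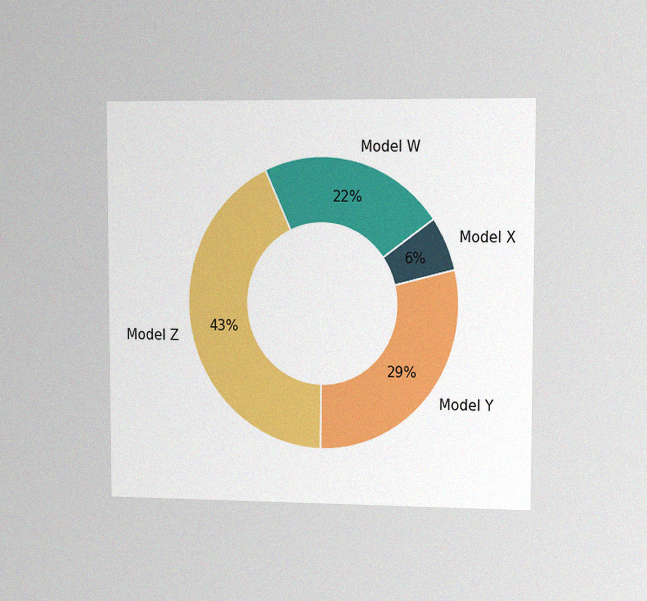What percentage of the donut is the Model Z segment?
43%

The chart is viewed slightly from the right, with some photo noise. The Model Z segment takes up 43% of the ring.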